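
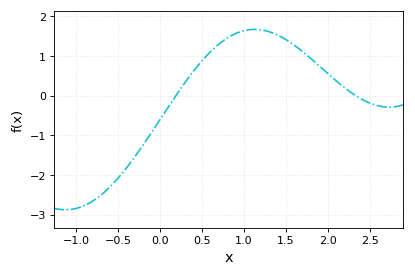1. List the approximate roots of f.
0.2, 2.3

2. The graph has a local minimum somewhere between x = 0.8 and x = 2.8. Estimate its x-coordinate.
2.7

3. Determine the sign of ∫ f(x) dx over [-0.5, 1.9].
positive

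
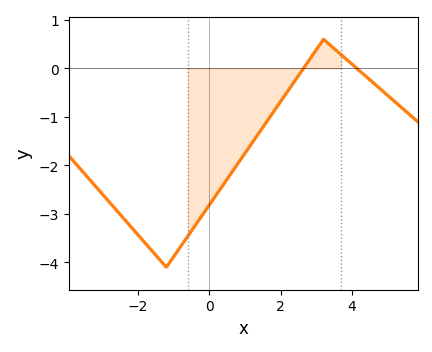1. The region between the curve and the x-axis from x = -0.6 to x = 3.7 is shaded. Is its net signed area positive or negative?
negative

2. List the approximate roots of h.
2.6, 4.2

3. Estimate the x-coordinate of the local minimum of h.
-1.2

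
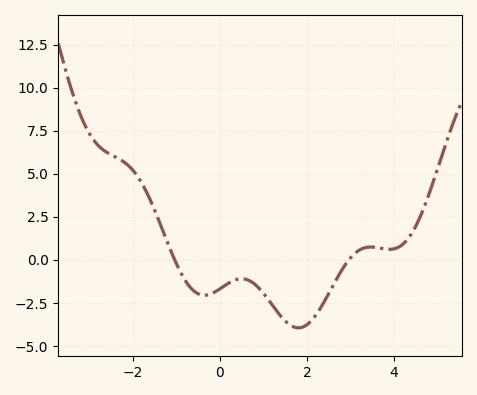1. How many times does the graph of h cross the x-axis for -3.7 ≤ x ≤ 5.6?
2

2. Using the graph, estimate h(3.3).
0.681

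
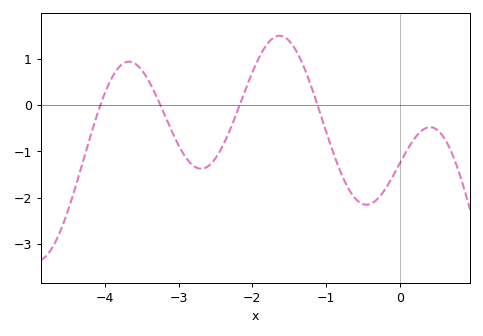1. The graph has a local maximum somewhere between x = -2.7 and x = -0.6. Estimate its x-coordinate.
-1.6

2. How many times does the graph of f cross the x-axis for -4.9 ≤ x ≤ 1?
4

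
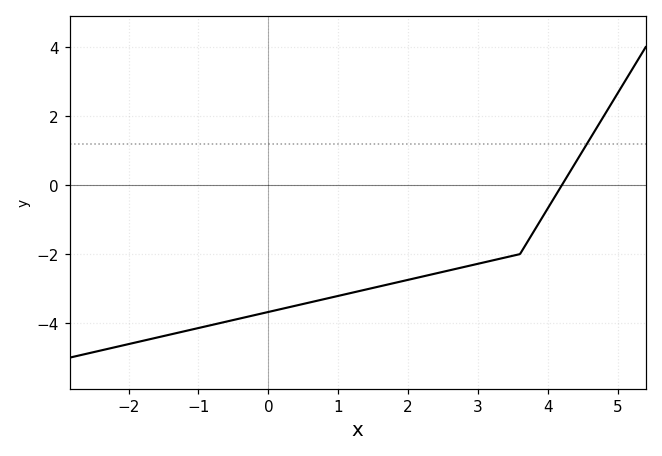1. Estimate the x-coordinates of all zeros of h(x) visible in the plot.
4.2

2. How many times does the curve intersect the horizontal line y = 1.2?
1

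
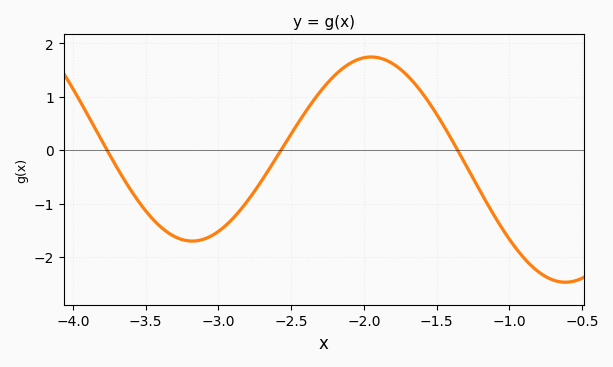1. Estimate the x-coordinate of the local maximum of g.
-1.95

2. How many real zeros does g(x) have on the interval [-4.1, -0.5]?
3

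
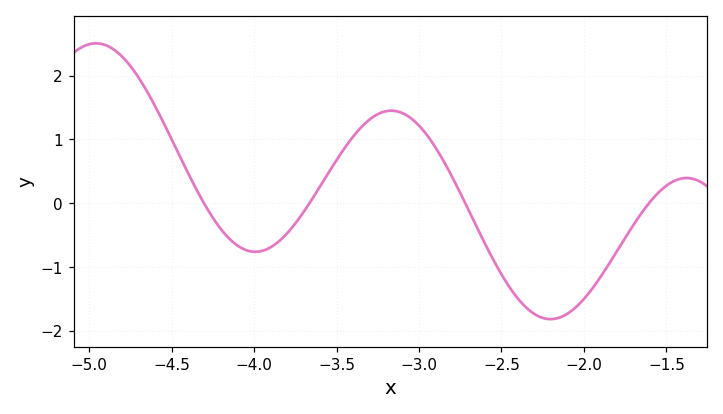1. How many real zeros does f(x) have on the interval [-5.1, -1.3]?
4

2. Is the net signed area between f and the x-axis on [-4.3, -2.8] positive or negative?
positive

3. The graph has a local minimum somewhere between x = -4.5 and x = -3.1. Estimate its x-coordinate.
-4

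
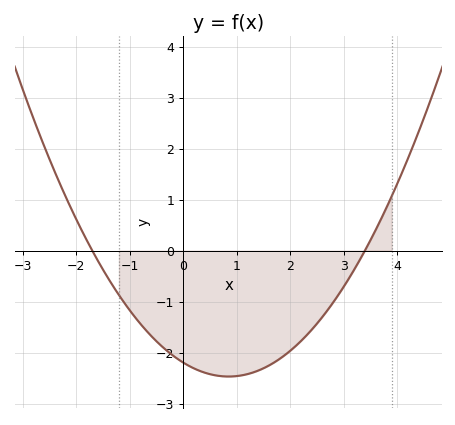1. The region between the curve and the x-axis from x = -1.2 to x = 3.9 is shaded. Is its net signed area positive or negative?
negative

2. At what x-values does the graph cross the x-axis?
-1.6, 3.4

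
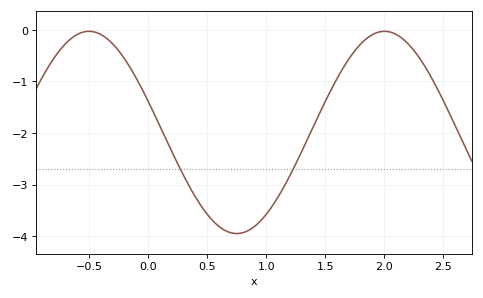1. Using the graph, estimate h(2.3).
-0.6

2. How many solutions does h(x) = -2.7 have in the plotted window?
2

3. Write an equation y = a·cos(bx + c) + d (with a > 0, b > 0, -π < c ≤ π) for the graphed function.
y = 1.96cos(2.5x + 1.3) - 1.99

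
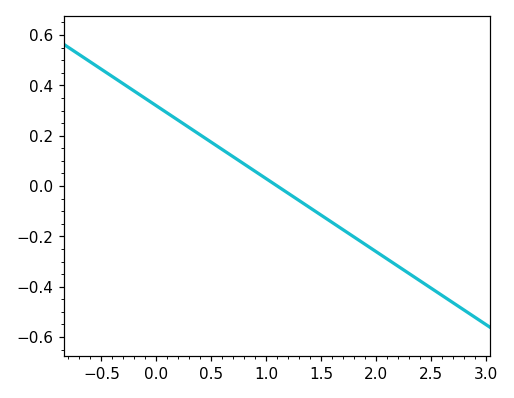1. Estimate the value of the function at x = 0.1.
0.29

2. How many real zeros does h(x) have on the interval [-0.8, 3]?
1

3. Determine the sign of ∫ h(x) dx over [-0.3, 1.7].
positive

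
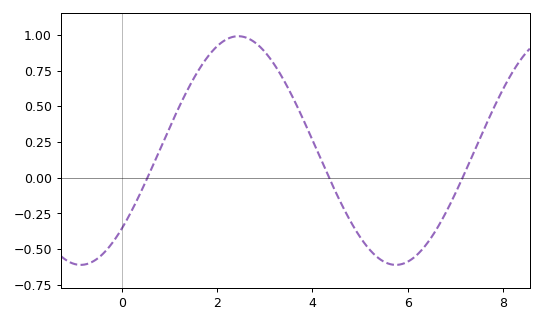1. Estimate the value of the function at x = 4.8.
-0.3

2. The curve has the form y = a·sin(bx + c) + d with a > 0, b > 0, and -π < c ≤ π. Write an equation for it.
y = 0.8sin(0.95x - 0.75) + 0.19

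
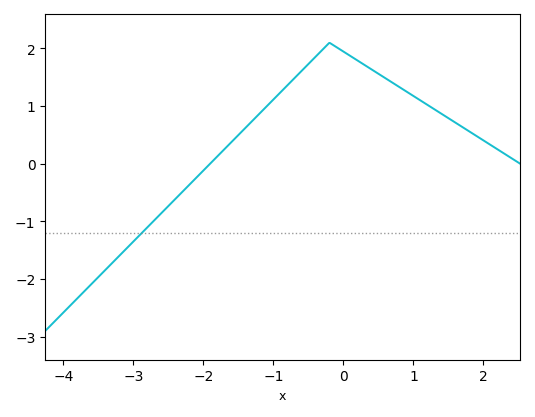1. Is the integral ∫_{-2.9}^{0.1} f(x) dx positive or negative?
positive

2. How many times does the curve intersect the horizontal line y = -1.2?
1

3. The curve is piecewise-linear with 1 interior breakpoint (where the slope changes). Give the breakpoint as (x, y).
(-0.2, 2.1)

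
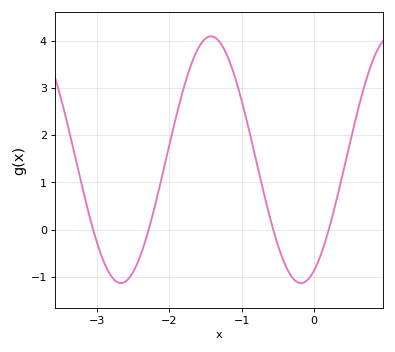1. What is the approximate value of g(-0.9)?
2.1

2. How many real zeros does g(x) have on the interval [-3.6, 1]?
4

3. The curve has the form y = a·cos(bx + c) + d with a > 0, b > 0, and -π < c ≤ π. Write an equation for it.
y = 2.61cos(2.5x - 2.7) + 1.48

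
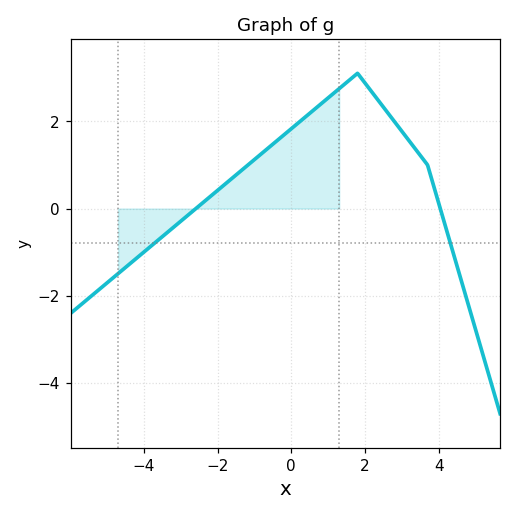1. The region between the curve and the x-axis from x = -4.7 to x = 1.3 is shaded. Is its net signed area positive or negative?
positive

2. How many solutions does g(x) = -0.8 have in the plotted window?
2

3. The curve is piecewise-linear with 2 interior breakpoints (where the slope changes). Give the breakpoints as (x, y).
(1.8, 3.1); (3.7, 1)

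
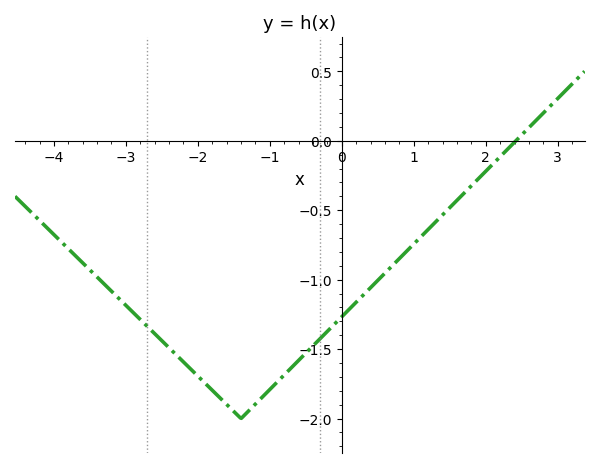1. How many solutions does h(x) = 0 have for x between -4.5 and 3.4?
1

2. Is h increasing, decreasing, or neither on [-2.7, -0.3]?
neither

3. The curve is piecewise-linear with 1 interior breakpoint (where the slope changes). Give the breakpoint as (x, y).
(-1.4, -2)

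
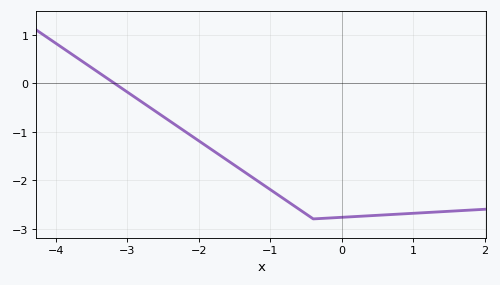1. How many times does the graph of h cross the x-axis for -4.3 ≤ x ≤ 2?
1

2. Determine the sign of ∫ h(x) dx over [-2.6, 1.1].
negative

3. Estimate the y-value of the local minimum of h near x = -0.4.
-2.8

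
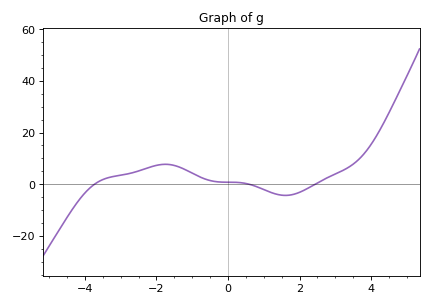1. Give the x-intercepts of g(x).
-3.73, 0.588, 2.43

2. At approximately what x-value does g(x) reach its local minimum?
1.6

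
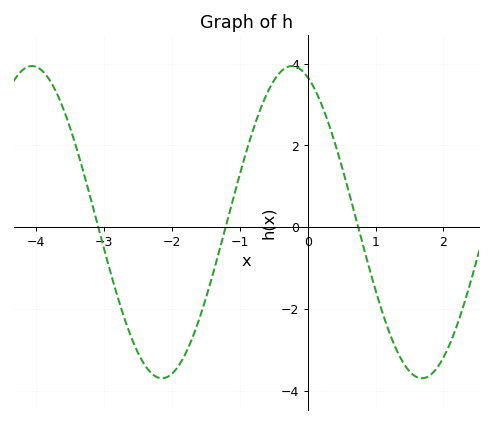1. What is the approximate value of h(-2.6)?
-2.7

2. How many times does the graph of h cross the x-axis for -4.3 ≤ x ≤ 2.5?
3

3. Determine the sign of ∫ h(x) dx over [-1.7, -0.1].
positive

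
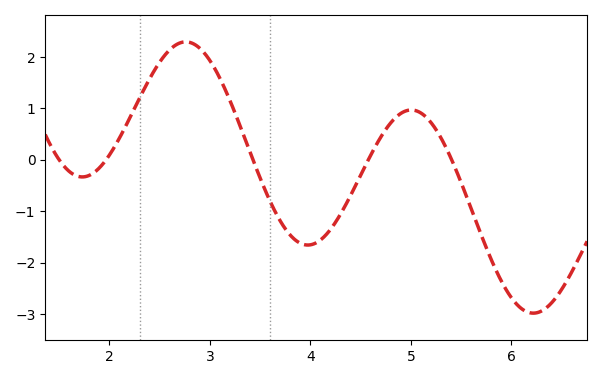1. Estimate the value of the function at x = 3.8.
-1.47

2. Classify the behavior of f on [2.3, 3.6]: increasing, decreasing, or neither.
neither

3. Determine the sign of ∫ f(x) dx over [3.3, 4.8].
negative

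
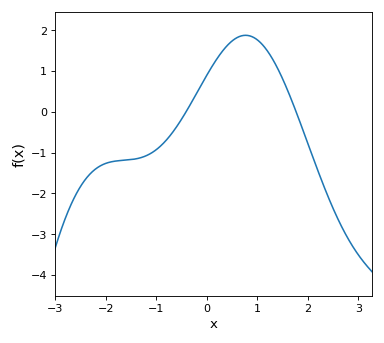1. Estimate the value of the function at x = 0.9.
1.84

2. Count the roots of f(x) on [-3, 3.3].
2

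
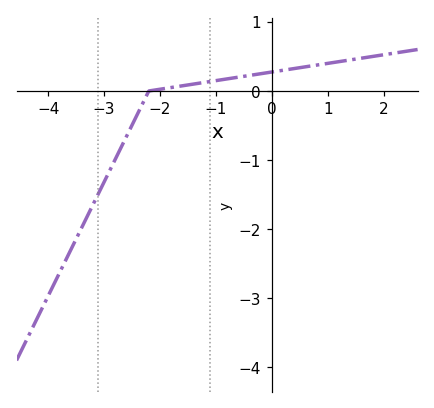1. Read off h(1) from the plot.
0.4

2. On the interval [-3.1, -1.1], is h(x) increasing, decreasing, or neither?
increasing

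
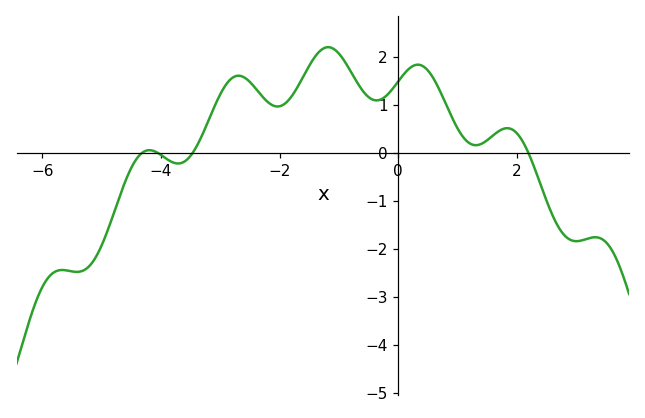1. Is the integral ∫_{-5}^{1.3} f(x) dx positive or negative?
positive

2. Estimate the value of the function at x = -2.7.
1.6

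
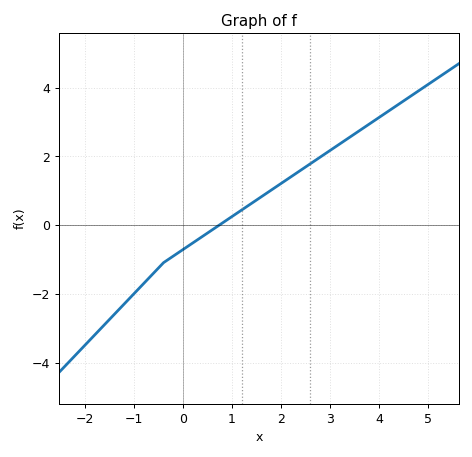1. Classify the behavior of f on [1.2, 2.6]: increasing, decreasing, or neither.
increasing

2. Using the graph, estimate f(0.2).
-0.6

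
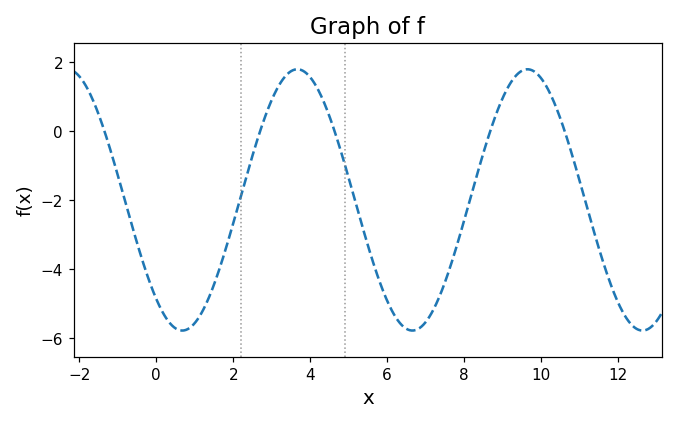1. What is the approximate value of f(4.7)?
-0.218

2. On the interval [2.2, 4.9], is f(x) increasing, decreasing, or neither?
neither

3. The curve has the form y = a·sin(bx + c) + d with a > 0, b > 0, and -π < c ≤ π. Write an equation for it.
y = 3.79sin(1.05x - 2.28) - 1.99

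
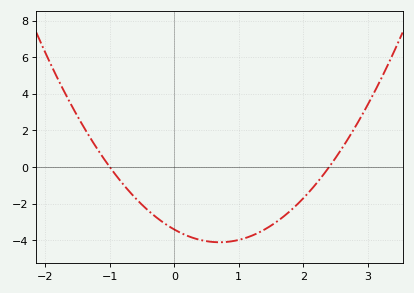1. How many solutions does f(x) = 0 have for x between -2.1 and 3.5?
2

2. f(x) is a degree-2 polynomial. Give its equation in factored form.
y = 1.42(x + 1)(x - 2.4)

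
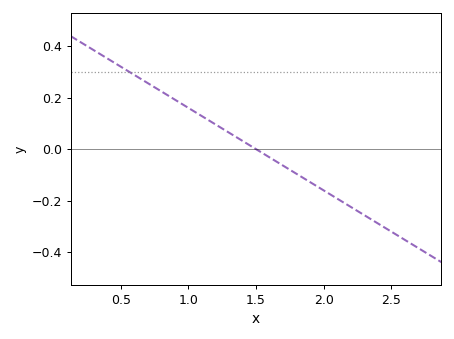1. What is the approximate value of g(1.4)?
0.04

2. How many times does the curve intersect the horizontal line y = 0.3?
1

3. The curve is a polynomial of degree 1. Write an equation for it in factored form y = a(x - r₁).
y = -0.32(x - 1.5)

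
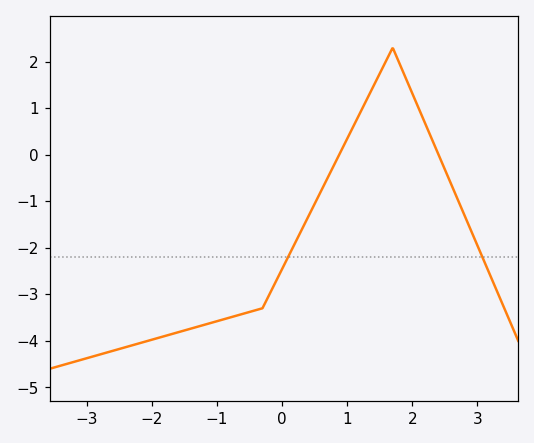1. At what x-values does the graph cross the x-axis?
0.879, 2.4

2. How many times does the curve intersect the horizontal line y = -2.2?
2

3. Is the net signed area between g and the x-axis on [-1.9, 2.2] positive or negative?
negative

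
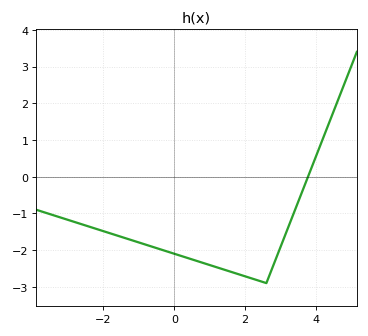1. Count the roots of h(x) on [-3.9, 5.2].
1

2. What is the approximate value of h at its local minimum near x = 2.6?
-2.9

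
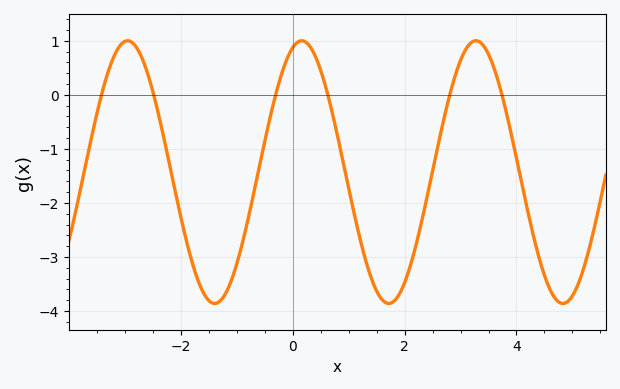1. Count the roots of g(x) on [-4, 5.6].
6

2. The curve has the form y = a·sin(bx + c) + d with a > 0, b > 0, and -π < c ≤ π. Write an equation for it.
y = 2.43sin(2x + 1.2) - 1.43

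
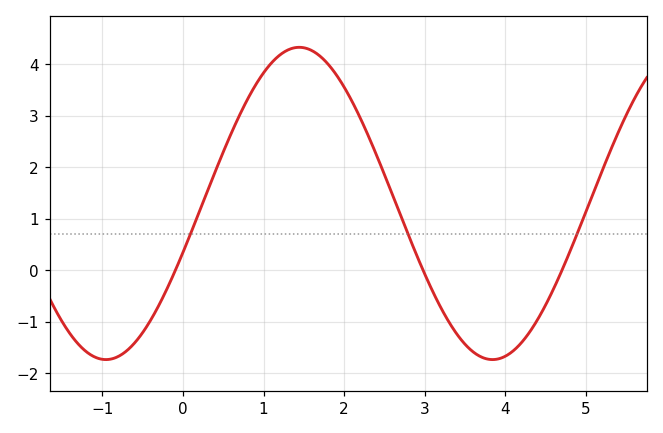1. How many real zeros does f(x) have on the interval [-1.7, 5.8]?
3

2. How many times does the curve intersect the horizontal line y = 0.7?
3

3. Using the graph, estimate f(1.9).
3.8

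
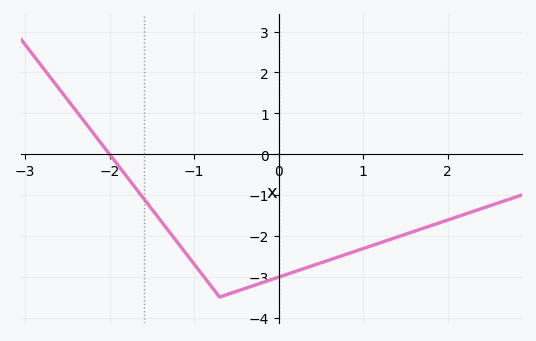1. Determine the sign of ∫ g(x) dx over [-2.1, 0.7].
negative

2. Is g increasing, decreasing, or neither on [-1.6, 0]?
neither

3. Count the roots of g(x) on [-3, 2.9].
1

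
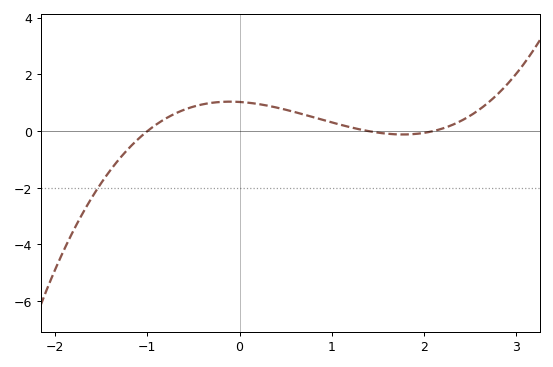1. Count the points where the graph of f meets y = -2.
1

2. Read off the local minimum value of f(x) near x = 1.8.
-0.118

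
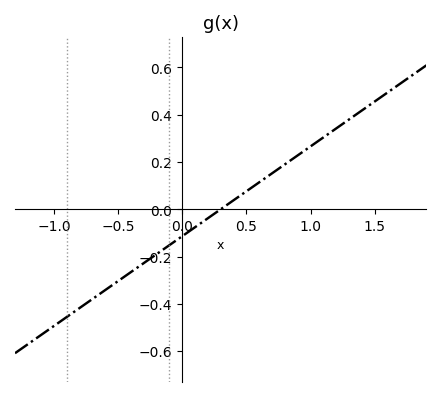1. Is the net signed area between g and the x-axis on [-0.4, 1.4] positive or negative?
positive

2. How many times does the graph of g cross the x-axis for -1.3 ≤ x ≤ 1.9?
1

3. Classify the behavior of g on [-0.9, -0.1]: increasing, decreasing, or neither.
increasing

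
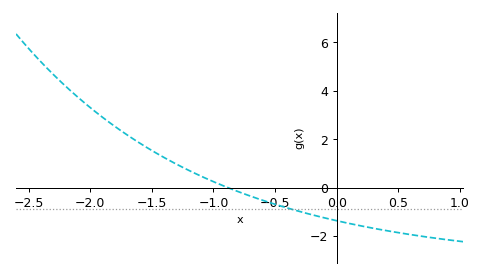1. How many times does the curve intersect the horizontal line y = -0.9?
1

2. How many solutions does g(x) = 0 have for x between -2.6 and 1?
1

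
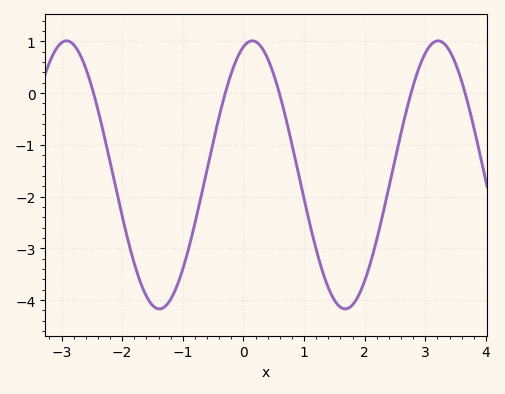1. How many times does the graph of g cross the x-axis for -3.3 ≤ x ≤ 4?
5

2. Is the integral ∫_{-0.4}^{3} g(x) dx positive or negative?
negative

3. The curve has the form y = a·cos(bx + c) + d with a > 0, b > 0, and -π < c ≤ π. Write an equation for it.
y = 2.59cos(2x - 0.3) - 1.58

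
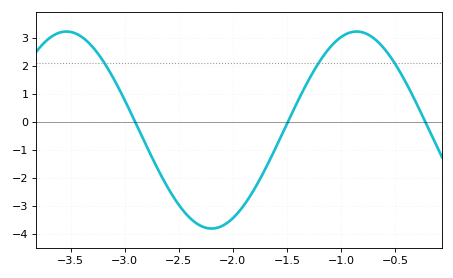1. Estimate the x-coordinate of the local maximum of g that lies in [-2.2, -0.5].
-0.855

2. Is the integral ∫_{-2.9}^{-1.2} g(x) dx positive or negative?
negative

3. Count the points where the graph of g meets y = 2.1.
3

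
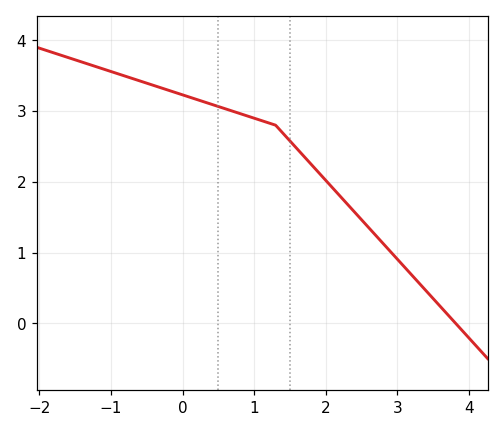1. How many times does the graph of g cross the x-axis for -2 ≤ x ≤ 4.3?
1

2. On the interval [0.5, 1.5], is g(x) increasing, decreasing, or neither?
decreasing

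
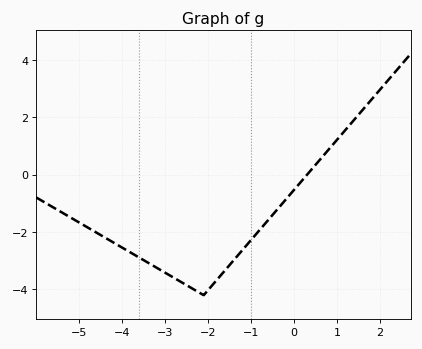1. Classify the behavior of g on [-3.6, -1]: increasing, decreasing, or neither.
neither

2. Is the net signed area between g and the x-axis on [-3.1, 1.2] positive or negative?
negative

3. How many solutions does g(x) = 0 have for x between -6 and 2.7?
1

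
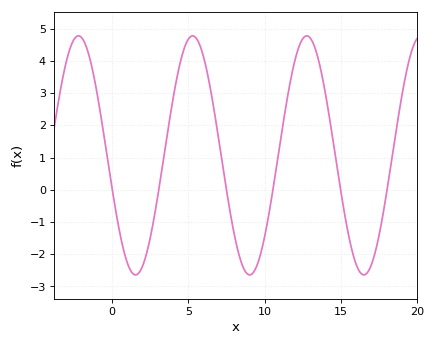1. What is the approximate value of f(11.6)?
3.16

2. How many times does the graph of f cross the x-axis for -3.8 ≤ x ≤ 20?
6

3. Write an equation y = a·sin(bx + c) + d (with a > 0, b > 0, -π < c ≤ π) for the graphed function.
y = 3.71sin(0.84x - 2.86) + 1.07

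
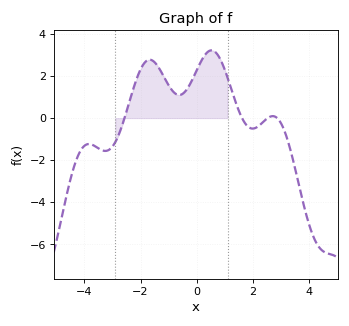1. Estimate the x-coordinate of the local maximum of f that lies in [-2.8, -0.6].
-1.68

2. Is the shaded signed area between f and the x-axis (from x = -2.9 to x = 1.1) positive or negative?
positive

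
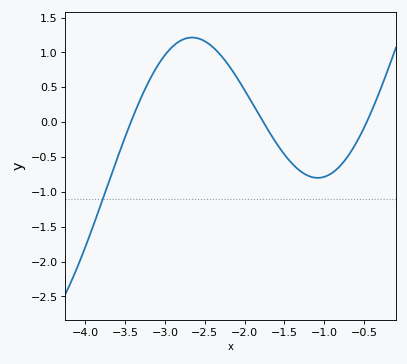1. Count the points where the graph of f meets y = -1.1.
1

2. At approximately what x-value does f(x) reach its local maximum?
-2.7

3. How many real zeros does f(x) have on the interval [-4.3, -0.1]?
3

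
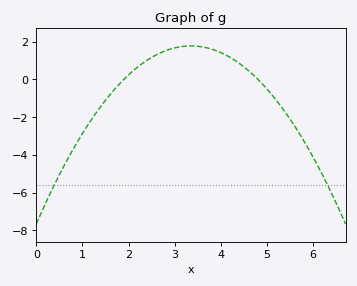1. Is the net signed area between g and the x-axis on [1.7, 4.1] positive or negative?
positive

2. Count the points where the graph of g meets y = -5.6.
2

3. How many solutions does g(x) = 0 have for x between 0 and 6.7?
2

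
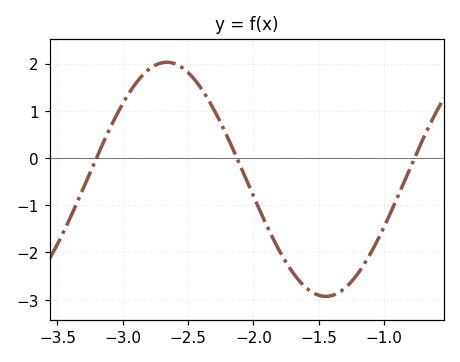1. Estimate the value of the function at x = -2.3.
1.01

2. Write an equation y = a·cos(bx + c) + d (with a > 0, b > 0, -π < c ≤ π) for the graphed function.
y = 2.48cos(2.58x + 0.59) - 0.45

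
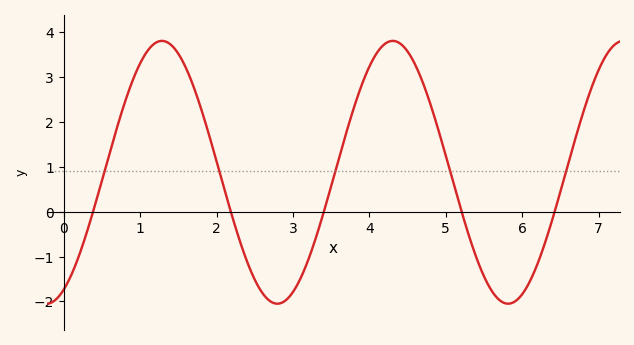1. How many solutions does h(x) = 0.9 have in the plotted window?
5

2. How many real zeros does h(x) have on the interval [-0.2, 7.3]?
5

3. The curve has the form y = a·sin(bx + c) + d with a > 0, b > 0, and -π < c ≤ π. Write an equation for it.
y = 2.93sin(2.08x - 1.1) + 0.88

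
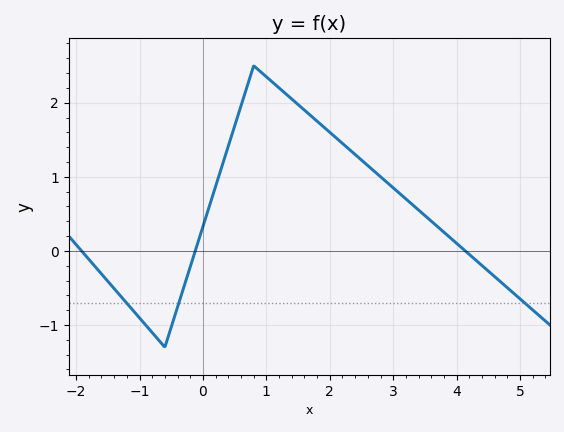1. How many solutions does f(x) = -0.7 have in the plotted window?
3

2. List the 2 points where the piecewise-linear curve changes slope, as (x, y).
(-0.6, -1.3); (0.8, 2.5)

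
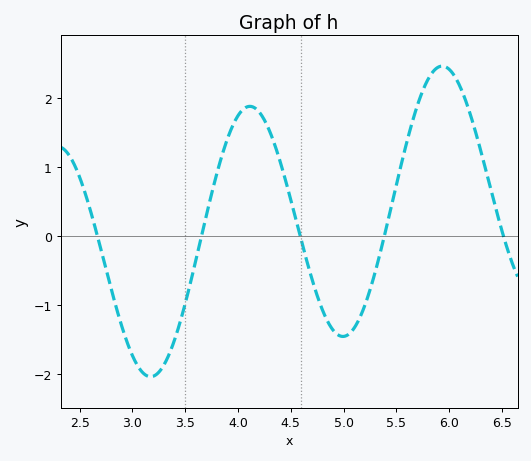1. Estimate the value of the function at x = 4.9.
-1.4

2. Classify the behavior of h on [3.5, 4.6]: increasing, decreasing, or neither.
neither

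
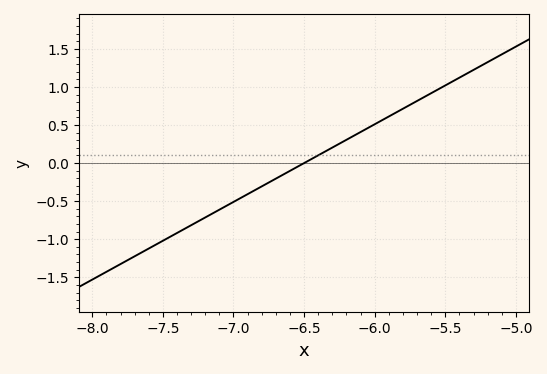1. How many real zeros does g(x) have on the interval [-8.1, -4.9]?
1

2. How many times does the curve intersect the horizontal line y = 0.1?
1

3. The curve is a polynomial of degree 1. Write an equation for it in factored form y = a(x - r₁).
y = 1.02(x + 6.5)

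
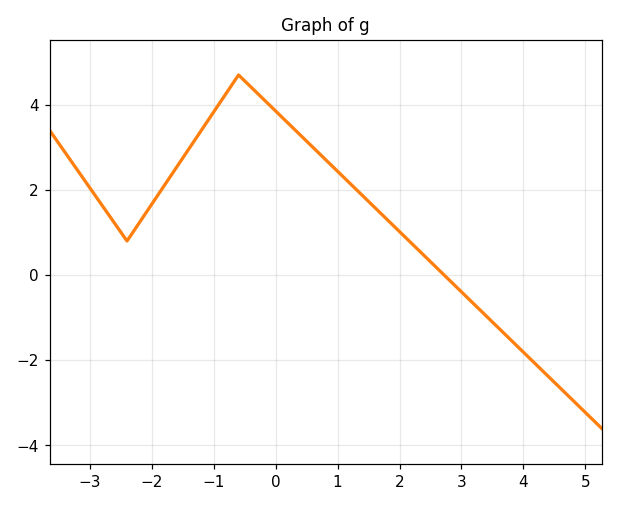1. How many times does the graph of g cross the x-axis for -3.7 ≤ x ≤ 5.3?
1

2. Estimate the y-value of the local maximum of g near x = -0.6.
4.6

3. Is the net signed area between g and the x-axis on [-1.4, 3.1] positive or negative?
positive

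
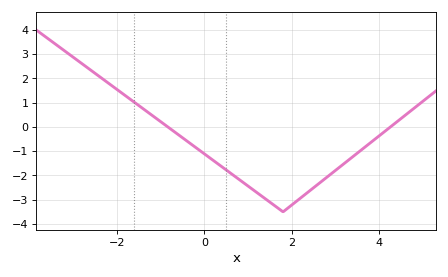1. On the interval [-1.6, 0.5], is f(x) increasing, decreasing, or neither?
decreasing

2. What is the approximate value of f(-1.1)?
0.356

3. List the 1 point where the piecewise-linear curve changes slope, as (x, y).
(1.8, -3.5)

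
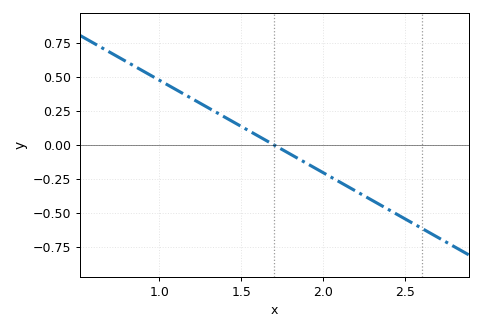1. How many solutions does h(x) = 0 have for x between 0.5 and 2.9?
1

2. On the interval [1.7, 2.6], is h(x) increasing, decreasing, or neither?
decreasing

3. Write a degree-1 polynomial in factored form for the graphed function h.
y = -0.68(x - 1.7)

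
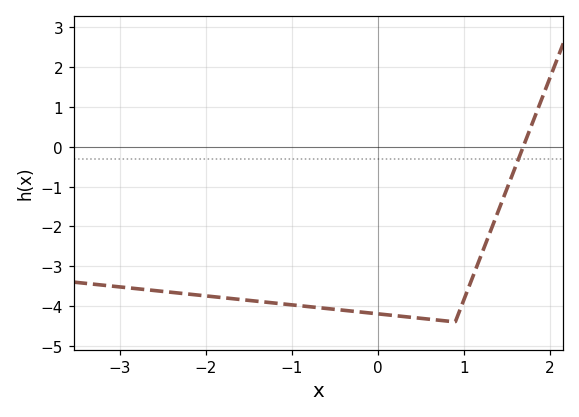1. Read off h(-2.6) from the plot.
-3.61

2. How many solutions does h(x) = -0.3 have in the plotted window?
1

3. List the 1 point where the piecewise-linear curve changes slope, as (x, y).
(0.9, -4.4)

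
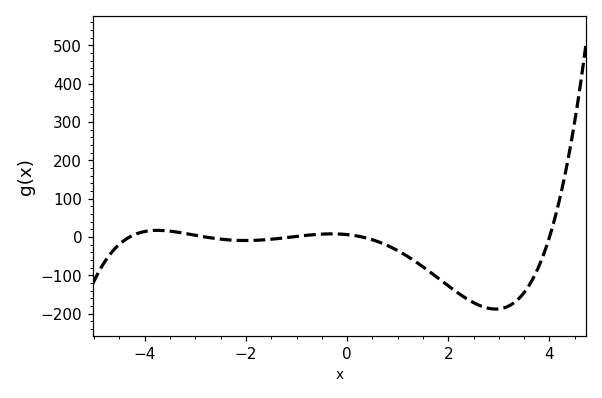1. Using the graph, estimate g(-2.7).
-2.06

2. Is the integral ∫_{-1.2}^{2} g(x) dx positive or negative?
negative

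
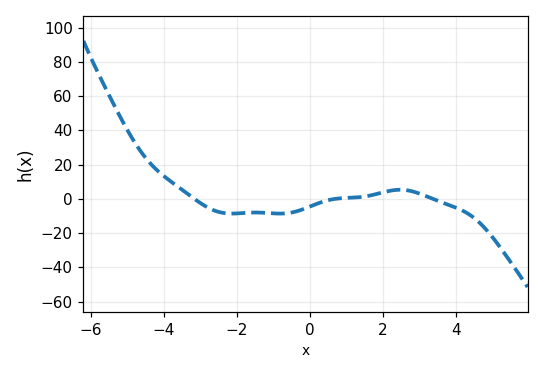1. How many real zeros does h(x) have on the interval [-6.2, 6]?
3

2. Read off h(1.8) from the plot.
2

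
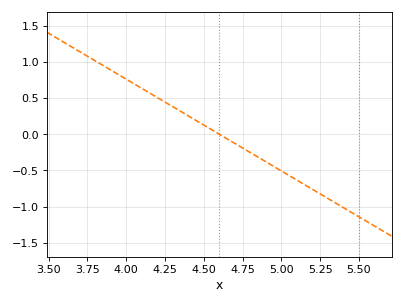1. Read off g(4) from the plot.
0.762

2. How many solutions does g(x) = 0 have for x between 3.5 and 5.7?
1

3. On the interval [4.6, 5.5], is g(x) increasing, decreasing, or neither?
decreasing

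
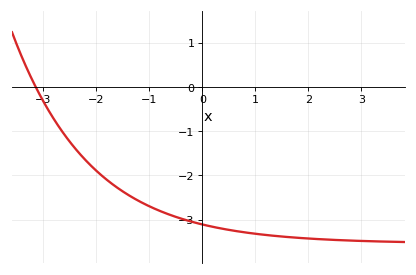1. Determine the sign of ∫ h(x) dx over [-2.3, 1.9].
negative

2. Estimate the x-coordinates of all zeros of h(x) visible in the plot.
-3.1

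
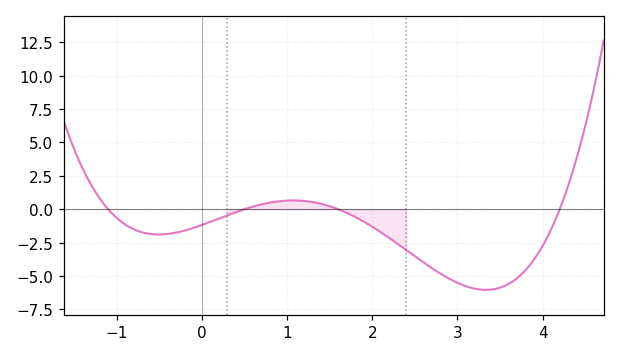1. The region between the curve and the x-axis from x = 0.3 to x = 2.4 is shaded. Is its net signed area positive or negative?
negative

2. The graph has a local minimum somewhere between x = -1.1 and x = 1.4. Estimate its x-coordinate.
-0.505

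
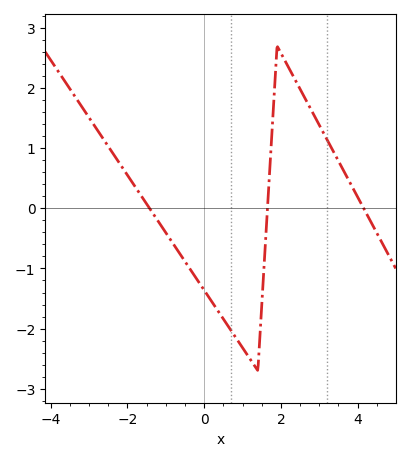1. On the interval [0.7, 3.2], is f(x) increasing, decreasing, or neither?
neither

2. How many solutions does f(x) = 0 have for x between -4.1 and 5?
3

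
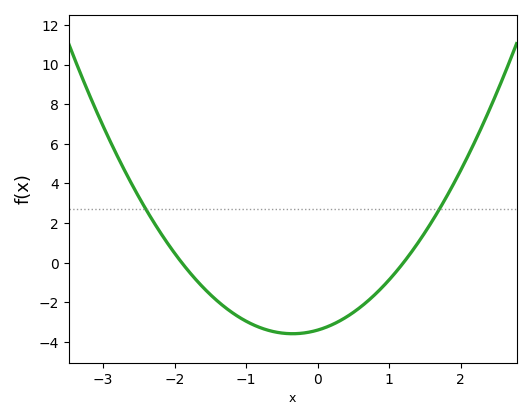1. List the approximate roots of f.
-1.9, 1.2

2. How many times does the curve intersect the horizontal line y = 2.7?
2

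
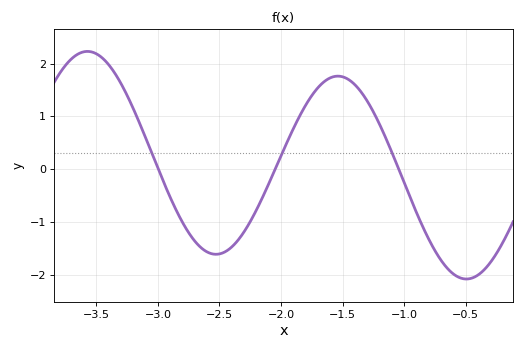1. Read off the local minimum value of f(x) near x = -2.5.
-1.61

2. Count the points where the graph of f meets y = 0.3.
3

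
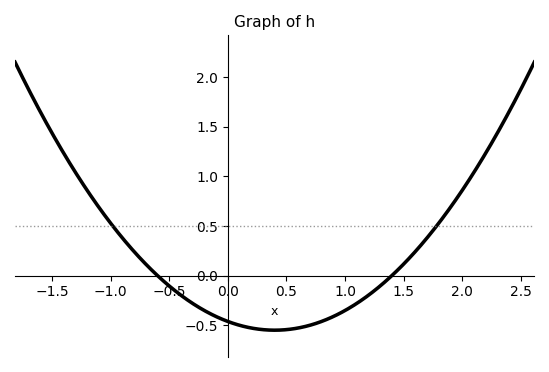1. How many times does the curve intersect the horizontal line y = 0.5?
2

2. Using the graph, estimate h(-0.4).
-0.198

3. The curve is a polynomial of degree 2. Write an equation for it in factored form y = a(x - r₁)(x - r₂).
y = 0.55(x + 0.6)(x - 1.4)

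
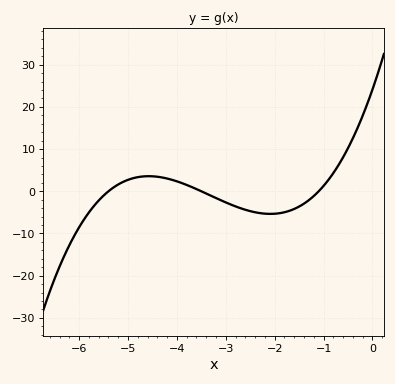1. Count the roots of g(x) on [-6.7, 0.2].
3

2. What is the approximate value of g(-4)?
2.35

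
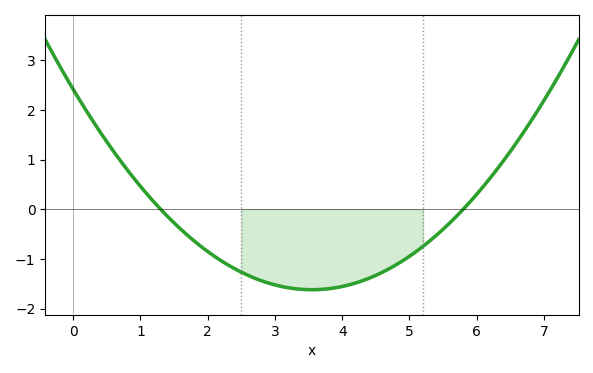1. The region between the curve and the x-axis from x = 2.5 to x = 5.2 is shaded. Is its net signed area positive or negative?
negative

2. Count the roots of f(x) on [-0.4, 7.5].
2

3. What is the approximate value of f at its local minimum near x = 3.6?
-1.62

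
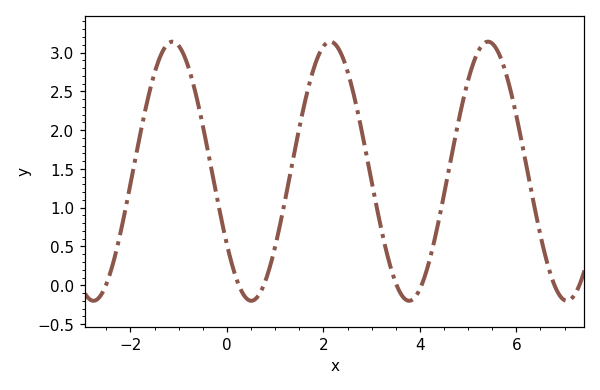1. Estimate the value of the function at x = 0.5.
-0.2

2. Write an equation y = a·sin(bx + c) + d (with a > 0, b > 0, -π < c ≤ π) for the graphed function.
y = 1.67sin(1.9x - 2.5) + 1.47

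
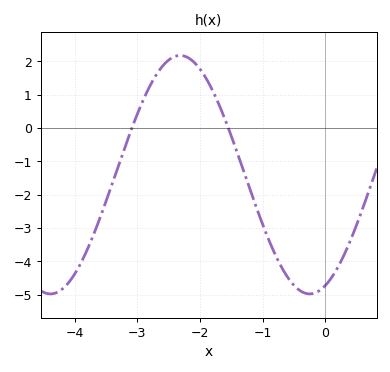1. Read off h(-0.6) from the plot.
-4.49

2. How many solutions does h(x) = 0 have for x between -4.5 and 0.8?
2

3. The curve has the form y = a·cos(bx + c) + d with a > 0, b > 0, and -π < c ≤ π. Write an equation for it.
y = 3.58cos(1.52x - 2.76) - 1.4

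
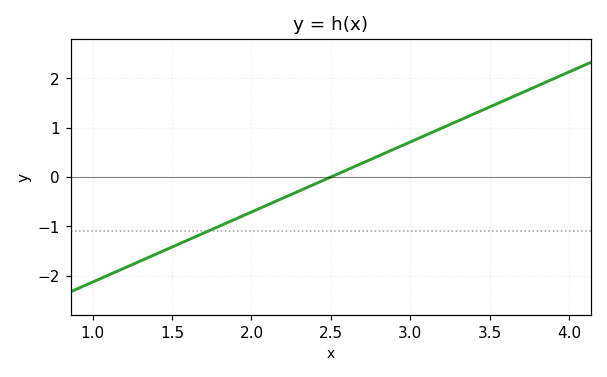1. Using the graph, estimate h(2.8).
0.426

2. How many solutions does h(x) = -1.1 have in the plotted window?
1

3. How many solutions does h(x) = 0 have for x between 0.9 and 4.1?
1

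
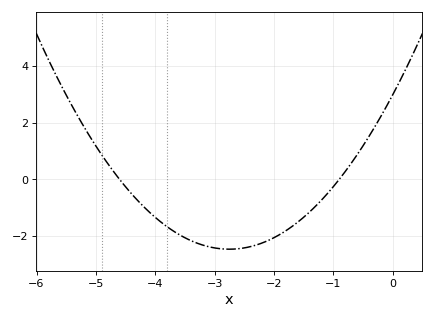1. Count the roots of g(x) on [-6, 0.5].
2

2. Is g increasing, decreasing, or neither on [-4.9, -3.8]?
decreasing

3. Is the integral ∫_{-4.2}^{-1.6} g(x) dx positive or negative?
negative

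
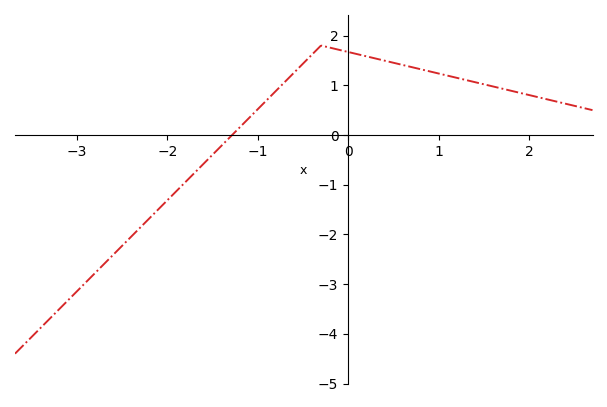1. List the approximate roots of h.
-1.3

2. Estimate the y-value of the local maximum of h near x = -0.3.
1.8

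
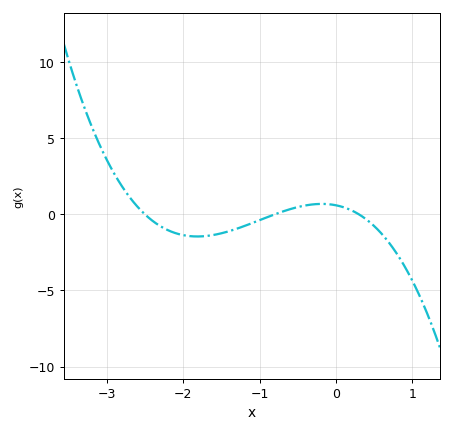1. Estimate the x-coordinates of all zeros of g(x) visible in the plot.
-2.5, -0.8, 0.3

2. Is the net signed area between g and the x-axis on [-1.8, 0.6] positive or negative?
negative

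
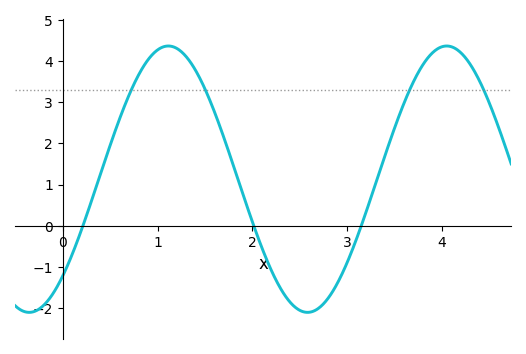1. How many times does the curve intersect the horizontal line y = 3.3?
4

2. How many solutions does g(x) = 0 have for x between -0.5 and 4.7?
3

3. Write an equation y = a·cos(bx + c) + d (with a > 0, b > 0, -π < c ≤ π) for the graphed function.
y = 3.24cos(2.1x - 2.4) + 1.13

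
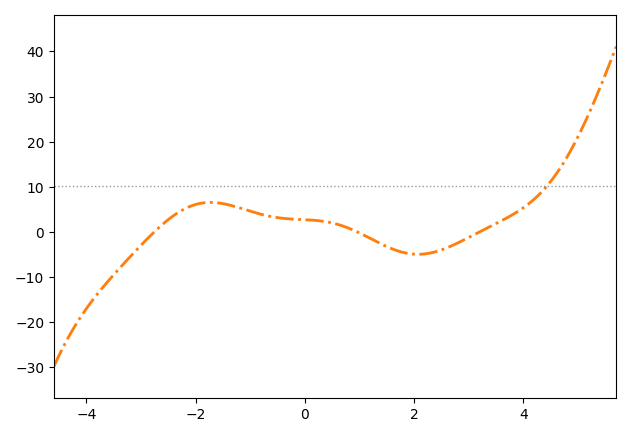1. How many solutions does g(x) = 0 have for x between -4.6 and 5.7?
3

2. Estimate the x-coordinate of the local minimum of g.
2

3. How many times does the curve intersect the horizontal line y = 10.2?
1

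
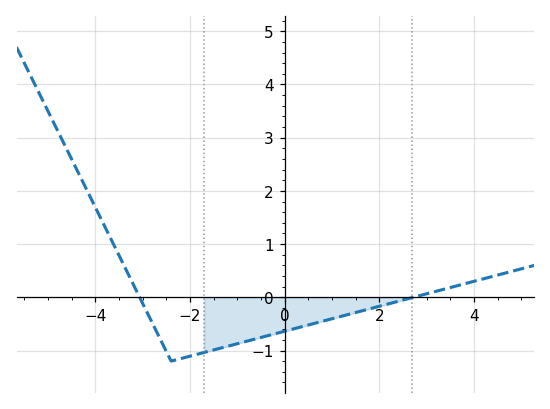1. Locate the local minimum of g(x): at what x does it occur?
-2.4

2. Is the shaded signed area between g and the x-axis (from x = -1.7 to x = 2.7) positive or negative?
negative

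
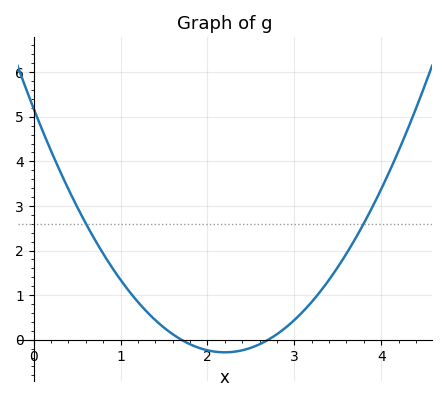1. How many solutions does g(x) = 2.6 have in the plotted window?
2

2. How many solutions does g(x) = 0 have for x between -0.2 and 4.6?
2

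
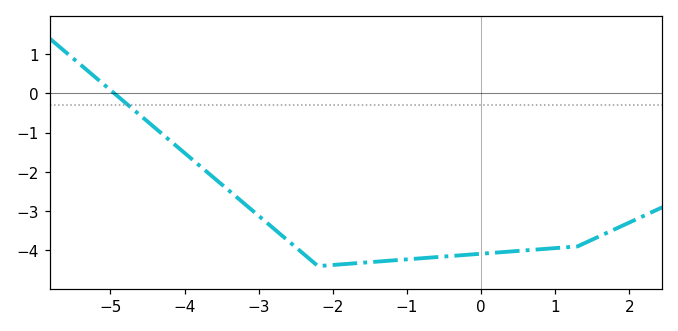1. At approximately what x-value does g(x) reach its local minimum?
-2.2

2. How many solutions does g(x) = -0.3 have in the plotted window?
1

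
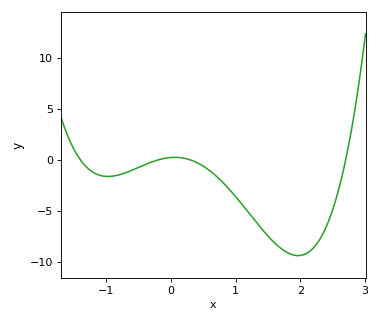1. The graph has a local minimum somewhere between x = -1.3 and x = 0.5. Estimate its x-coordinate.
-1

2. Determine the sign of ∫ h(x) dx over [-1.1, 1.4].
negative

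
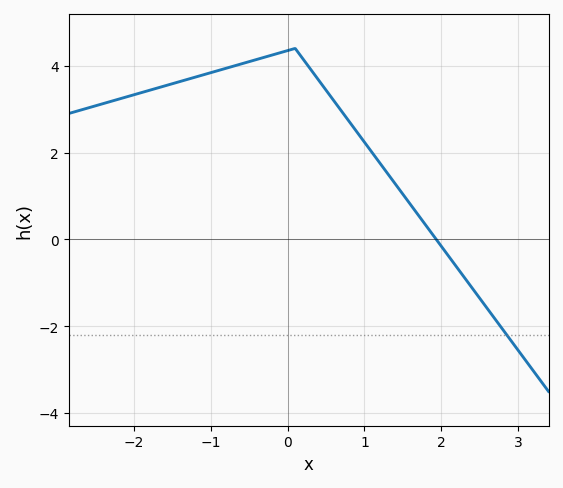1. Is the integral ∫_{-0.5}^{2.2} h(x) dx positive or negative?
positive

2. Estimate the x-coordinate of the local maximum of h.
0.099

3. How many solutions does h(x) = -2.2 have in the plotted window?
1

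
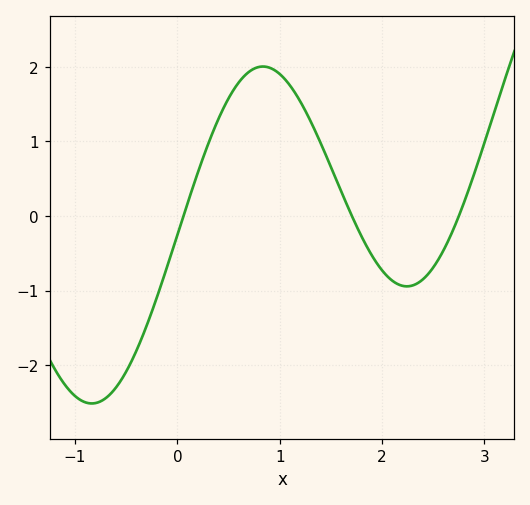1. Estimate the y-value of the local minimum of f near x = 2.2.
-0.944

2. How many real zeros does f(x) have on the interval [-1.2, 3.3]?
3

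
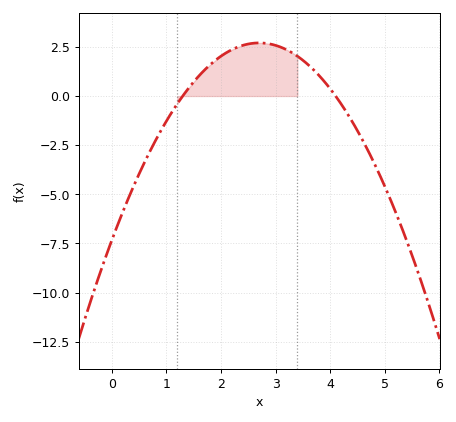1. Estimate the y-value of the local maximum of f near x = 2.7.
2.8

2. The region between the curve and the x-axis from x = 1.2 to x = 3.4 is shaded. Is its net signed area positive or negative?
positive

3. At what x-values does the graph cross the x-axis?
1.3, 4.1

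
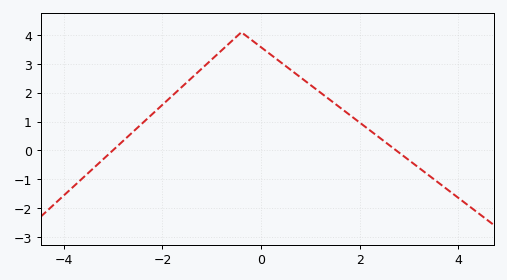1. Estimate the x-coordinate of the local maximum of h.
-0.399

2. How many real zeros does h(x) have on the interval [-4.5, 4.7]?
2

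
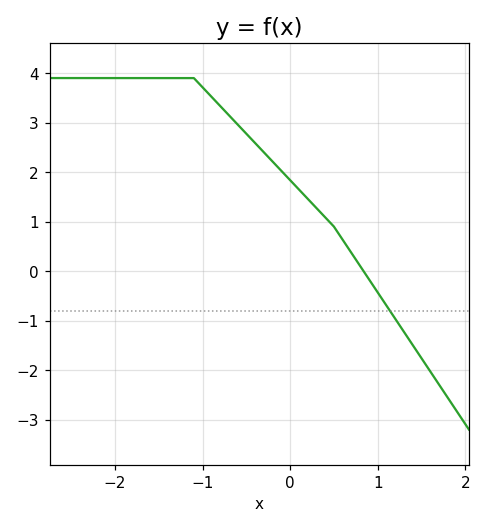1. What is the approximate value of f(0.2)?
1.5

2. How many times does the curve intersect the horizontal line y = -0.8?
1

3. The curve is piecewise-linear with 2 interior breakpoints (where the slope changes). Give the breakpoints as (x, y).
(-1.1, 3.9); (0.5, 0.9)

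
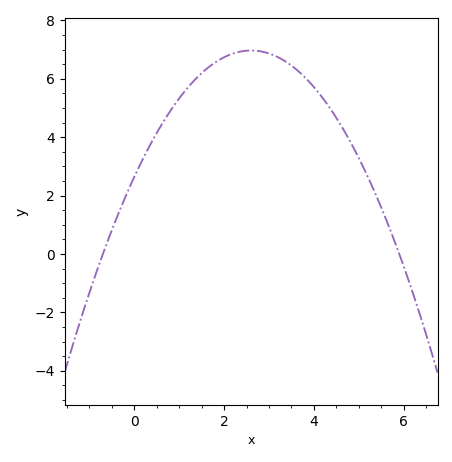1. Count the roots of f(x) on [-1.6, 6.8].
2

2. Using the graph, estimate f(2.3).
6.91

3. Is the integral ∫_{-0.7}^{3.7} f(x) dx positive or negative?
positive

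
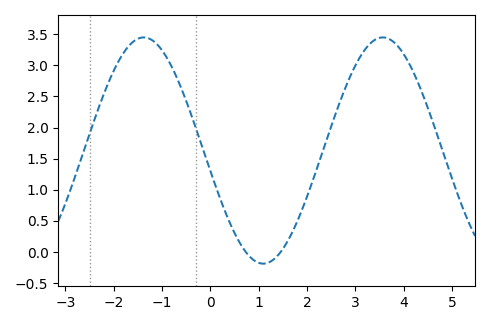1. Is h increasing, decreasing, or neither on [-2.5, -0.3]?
neither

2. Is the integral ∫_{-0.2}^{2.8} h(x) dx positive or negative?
positive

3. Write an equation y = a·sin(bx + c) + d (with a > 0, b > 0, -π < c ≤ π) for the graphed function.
y = 1.82sin(1.3x - 3) + 1.63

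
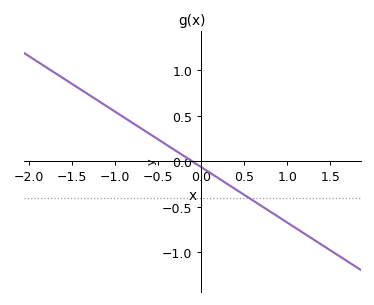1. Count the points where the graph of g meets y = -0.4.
1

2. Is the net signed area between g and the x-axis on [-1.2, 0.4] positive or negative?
positive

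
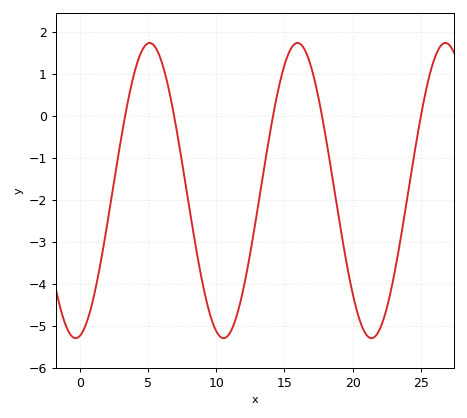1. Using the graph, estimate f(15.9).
1.7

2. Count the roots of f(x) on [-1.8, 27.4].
5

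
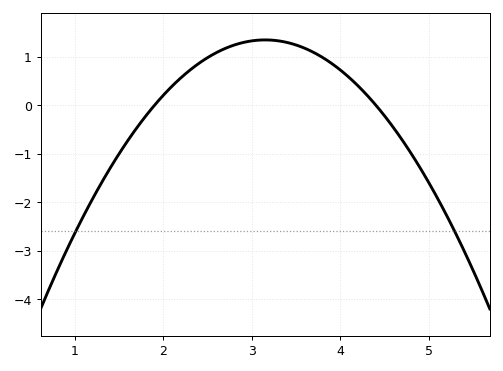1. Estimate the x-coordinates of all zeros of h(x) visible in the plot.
1.9, 4.4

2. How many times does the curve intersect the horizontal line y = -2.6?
2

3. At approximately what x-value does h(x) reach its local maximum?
3.15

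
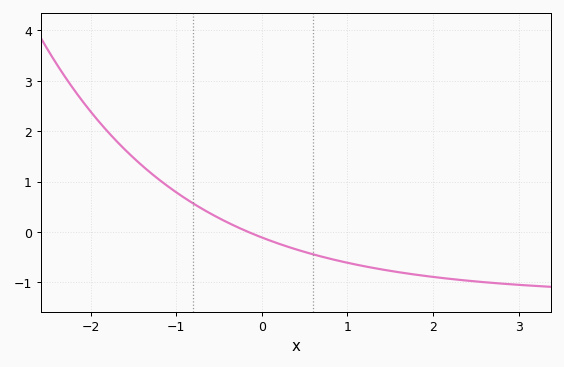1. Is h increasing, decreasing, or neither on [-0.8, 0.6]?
decreasing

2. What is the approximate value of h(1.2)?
-0.682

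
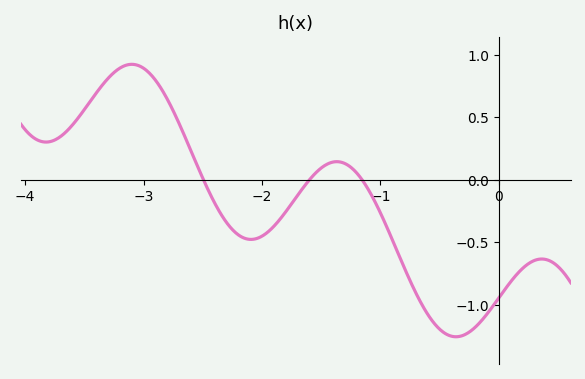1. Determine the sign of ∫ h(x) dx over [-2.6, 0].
negative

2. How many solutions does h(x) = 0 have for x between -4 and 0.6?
3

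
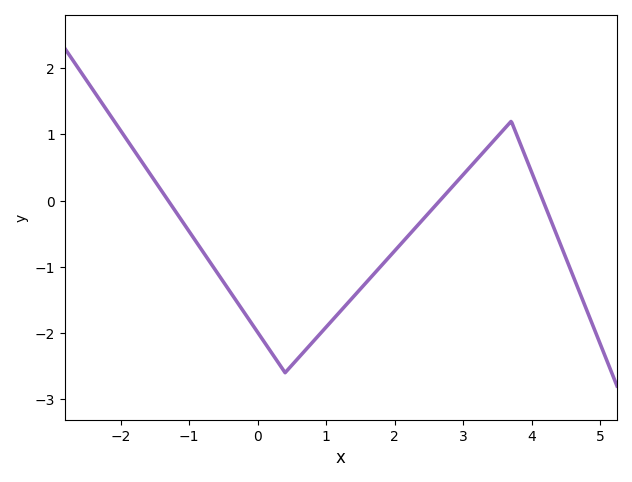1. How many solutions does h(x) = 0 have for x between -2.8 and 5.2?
3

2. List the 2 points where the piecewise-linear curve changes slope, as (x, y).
(0.4, -2.6); (3.7, 1.2)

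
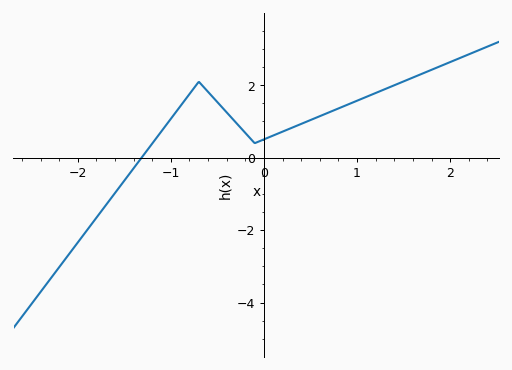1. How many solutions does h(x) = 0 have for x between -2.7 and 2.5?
1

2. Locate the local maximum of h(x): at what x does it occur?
-0.699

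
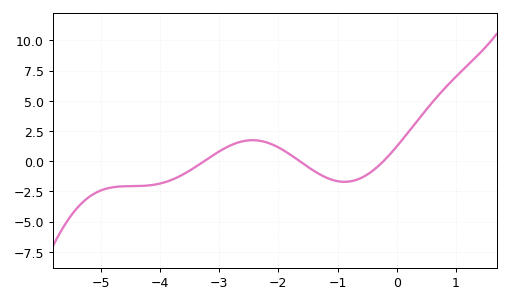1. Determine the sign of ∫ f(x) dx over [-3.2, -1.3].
positive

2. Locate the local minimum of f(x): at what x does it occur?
-0.881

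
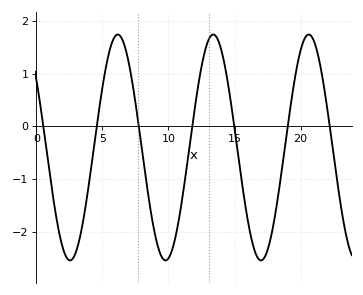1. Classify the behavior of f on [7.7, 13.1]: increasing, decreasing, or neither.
neither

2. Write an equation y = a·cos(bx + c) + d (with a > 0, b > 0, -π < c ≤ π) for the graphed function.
y = 2.14cos(0.87x + 0.92) - 0.4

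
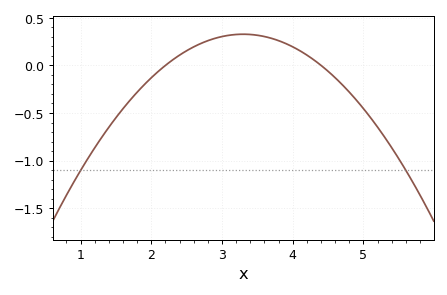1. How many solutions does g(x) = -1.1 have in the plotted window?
2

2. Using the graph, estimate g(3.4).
0.3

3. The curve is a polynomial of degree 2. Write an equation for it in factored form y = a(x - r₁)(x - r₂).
y = -0.27(x - 2.2)(x - 4.4)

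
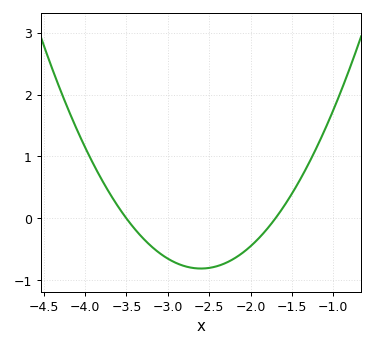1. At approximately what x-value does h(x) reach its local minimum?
-2.6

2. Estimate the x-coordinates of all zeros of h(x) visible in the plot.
-3.5, -1.7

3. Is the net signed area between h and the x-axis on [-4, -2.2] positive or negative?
negative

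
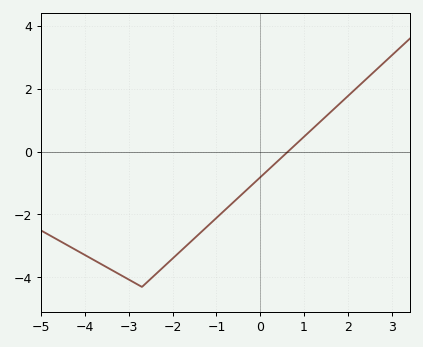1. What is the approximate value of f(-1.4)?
-2.62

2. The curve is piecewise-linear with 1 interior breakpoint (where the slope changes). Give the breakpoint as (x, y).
(-2.7, -4.3)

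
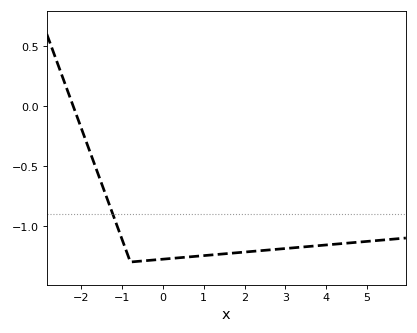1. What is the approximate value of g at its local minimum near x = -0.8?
-1.3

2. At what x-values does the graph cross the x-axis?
-2.2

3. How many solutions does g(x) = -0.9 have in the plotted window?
1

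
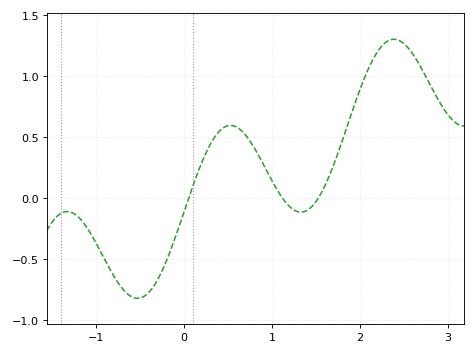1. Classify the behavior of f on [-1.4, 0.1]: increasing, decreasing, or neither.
neither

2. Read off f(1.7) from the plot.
0.266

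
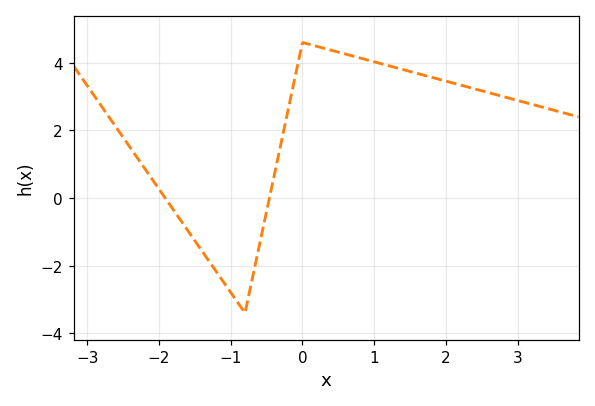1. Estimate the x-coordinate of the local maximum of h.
0.003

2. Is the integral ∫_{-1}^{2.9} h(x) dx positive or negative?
positive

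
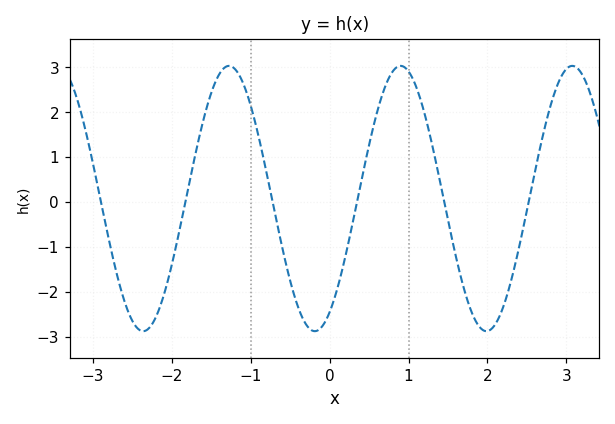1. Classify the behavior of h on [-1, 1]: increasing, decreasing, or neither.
neither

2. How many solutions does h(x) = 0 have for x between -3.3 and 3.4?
6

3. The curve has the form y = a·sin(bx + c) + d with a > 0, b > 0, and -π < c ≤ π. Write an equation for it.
y = 2.95sin(2.89x - 1.03) + 0.08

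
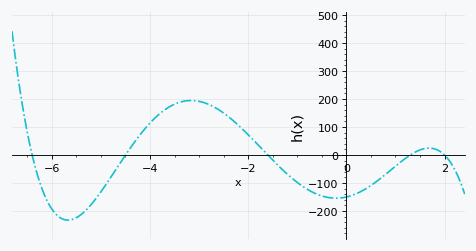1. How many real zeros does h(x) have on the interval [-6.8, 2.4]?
5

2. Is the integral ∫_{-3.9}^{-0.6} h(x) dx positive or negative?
positive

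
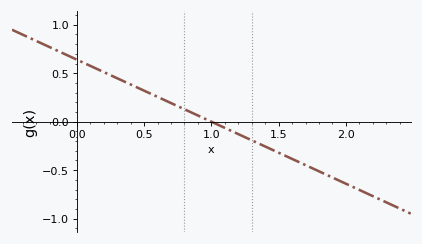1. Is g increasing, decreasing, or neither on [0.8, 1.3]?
decreasing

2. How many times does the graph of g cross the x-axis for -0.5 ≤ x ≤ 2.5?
1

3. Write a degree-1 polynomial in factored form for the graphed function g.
y = -0.64(x - 1)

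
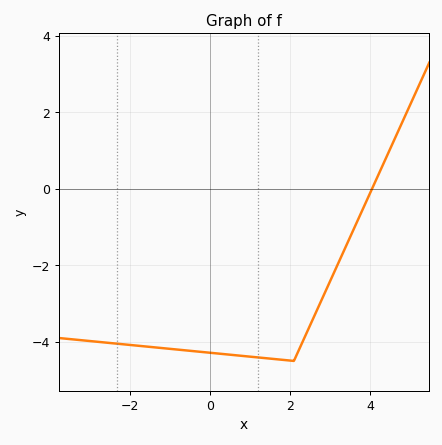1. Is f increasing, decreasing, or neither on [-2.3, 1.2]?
decreasing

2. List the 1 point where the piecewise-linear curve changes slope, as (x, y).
(2.1, -4.5)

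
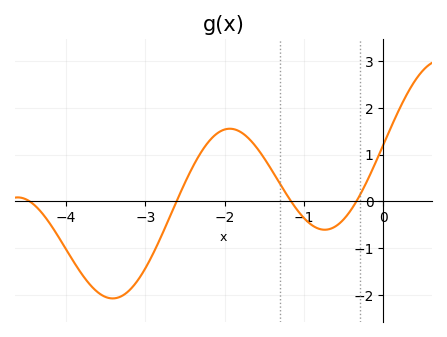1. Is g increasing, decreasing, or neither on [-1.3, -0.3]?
neither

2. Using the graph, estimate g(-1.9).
1.55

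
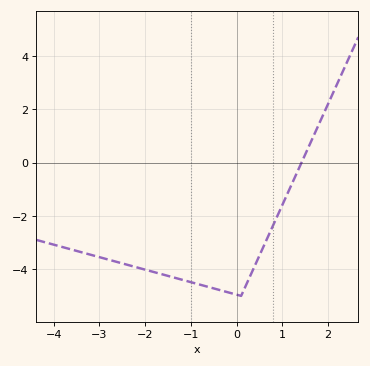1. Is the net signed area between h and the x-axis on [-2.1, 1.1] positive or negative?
negative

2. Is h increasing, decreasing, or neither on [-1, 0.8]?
neither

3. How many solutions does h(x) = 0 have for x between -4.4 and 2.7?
1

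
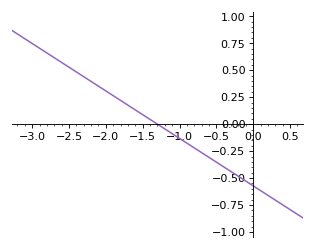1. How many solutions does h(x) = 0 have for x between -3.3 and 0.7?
1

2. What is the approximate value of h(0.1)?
-0.616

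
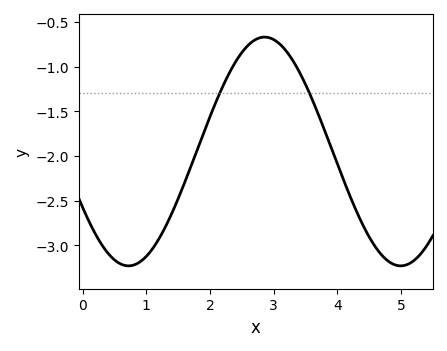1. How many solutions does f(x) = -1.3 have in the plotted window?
2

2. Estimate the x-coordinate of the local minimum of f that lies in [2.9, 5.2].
5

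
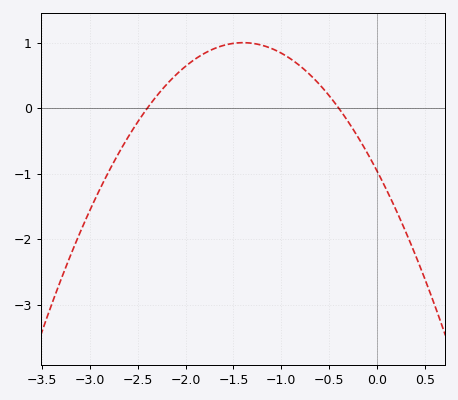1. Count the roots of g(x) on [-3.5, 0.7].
2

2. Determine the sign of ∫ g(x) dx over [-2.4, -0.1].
positive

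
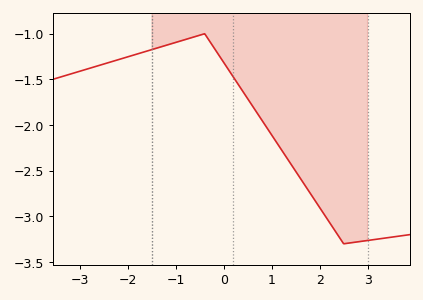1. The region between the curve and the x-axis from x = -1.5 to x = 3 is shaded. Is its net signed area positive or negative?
negative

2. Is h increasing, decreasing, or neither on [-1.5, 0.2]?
neither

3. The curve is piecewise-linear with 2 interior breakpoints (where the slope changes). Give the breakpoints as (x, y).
(-0.4, -1); (2.5, -3.3)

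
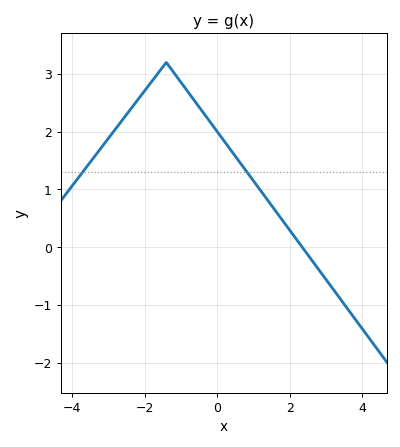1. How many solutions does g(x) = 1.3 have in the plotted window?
2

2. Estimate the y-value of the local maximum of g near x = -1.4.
3.2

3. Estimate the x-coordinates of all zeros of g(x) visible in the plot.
2.35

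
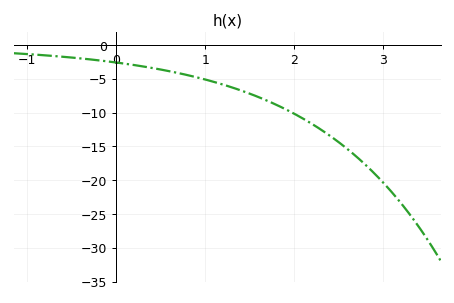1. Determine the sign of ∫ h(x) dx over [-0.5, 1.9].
negative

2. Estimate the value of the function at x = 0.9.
-5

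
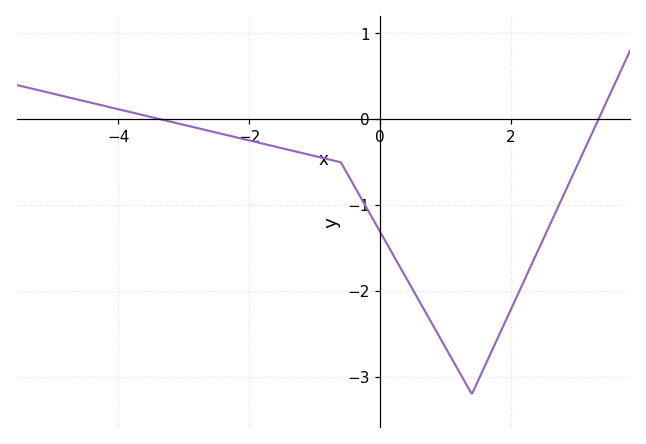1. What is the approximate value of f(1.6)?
-2.9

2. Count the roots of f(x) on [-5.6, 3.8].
2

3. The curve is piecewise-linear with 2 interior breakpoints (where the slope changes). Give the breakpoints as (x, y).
(-0.6, -0.5); (1.4, -3.2)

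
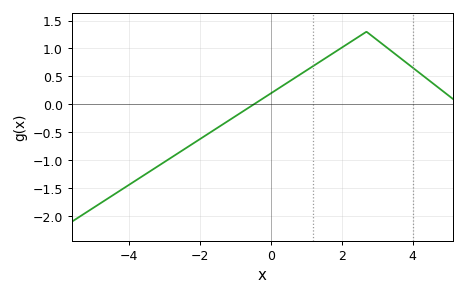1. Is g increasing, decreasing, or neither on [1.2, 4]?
neither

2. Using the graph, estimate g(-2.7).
-0.911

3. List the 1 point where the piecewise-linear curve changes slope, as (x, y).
(2.7, 1.3)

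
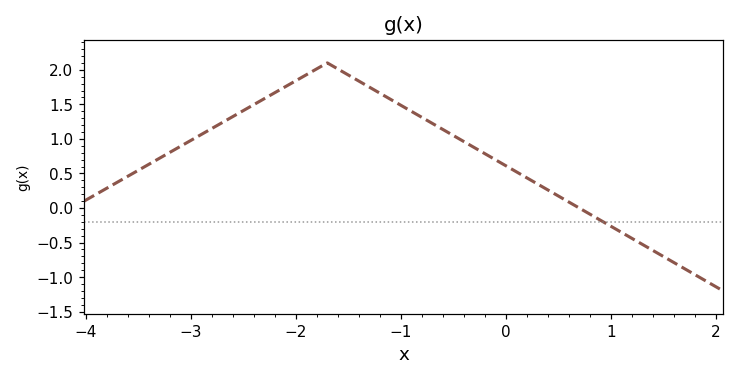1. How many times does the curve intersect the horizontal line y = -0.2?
1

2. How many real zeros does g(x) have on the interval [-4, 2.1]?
1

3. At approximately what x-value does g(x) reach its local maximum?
-1.7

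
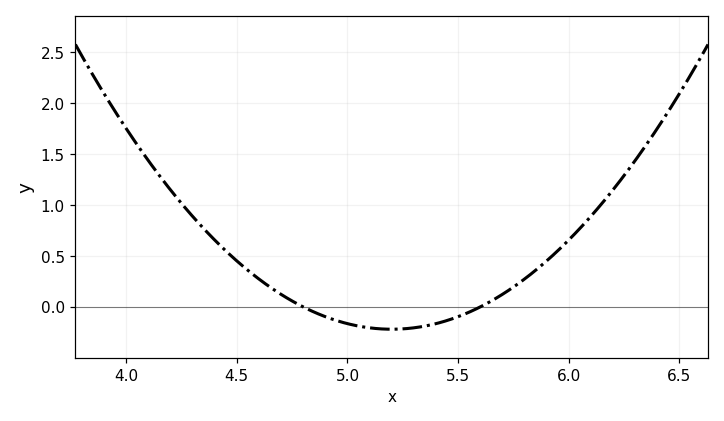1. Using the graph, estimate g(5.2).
-0.219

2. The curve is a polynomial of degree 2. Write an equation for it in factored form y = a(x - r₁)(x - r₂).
y = 1.37(x - 4.8)(x - 5.6)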